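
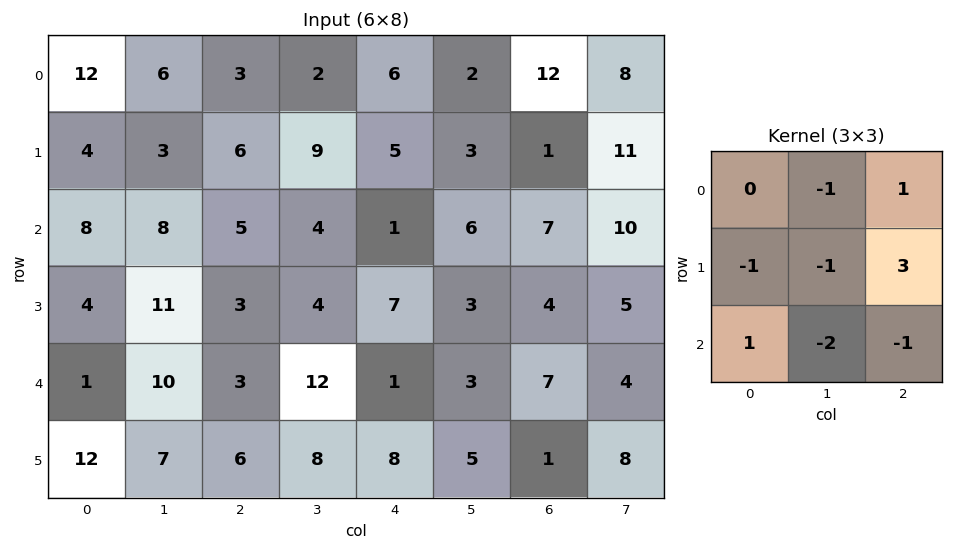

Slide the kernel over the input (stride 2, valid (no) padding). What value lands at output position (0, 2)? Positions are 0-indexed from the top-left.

The receptive field on the input at this output position is [6 2 12 / 5 3 1 / 1 6 7]. Elementwise product with the kernel and sum: 2·-1 + 12·1 + 5·-1 + 3·-1 + 1·3 + 1·1 + 6·-2 + 7·-1.

-13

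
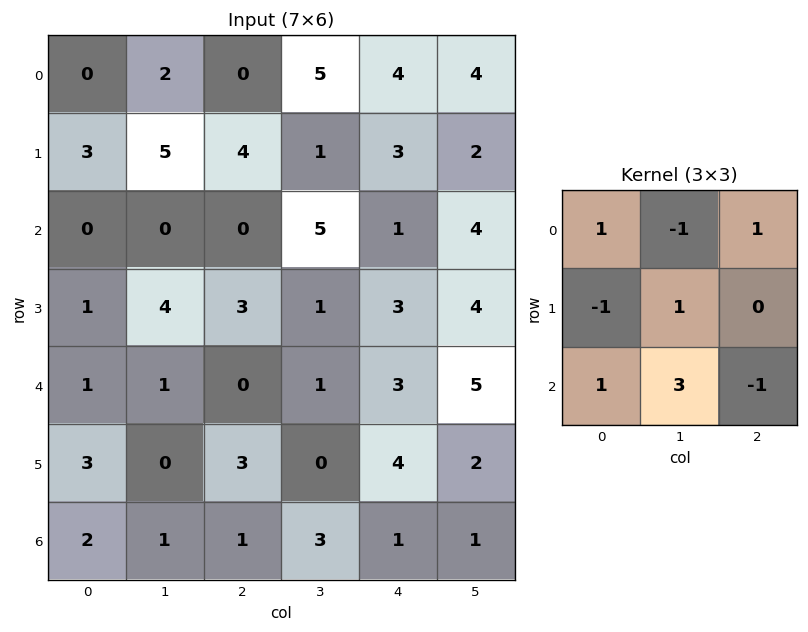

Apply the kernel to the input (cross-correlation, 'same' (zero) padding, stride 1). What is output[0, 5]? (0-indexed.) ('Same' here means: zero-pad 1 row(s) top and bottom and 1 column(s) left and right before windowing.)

9

The receptive field on the zero-padded input at this output position is [0 0 0 / 4 4 0 / 3 2 0]. Elementwise product with the kernel and sum: 0·1 + 0·-1 + 0·1 + 4·-1 + 4·1 + 3·1 + 2·3 + 0·-1.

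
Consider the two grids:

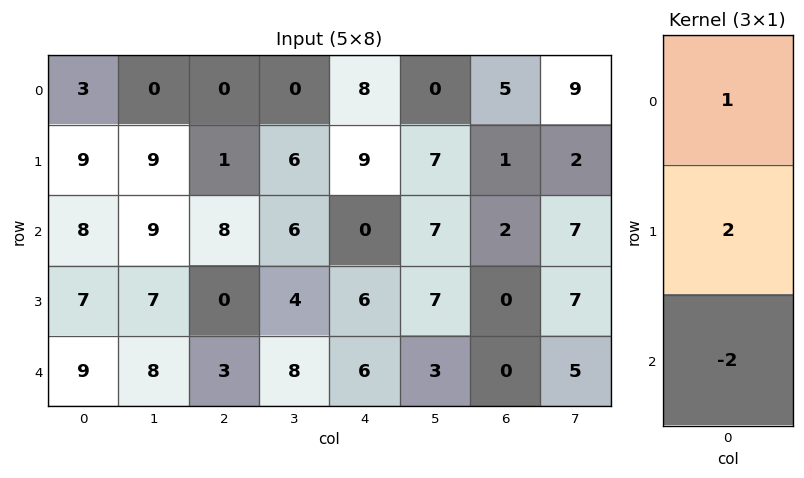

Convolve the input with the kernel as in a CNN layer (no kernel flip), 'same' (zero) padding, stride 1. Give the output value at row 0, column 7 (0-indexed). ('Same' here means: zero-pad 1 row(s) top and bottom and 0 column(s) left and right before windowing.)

14

The receptive field on the zero-padded input at this output position is [0 / 9 / 2]. Elementwise product with the kernel and sum: 0·1 + 9·2 + 2·-2.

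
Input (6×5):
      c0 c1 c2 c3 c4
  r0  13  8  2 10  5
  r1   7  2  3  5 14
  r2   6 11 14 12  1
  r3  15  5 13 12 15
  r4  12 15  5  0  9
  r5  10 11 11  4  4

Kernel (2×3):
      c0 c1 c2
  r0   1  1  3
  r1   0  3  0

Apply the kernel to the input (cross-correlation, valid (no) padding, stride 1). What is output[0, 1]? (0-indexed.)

49

The receptive field on the input at this output position is [8 2 10 / 2 3 5]. Elementwise product with the kernel and sum: 8·1 + 2·1 + 10·3 + 3·3.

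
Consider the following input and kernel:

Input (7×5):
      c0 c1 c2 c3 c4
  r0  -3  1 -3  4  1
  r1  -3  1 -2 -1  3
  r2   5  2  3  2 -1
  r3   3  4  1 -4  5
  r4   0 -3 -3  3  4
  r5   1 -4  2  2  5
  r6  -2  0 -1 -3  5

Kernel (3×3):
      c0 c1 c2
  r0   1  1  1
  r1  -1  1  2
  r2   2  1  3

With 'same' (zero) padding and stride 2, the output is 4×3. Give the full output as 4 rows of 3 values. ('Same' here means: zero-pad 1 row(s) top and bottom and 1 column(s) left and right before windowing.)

-1 1 -2
22 0 -4
-10 7 11
-5 -7 15

Output[0,0]: The receptive field on the zero-padded input at this output position is [0 0 0 / 0 -3 1 / 0 -3 1]. Elementwise product with the kernel and sum: 0·1 + 0·1 + 0·1 + 0·-1 + -3·1 + 1·2 + 0·2 + -3·1 + 1·3.
Output[0,1]: The receptive field on the zero-padded input at this output position is [0 0 0 / 1 -3 4 / 1 -2 -1]. Elementwise product with the kernel and sum: 0·1 + 0·1 + 0·1 + 1·-1 + -3·1 + 4·2 + 1·2 + -2·1 + -1·3.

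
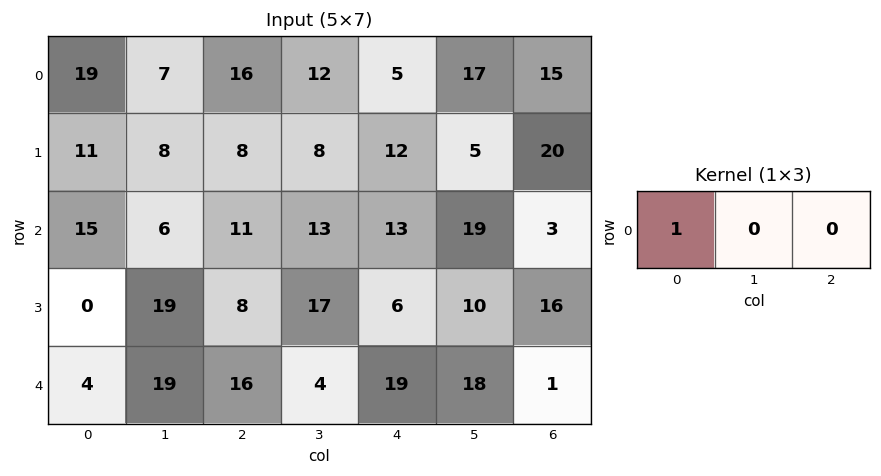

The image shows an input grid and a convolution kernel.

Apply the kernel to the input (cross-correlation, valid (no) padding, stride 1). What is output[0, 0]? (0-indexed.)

The receptive field on the input at this output position is [19 7 16]. Elementwise product with the kernel and sum: 19·1.

19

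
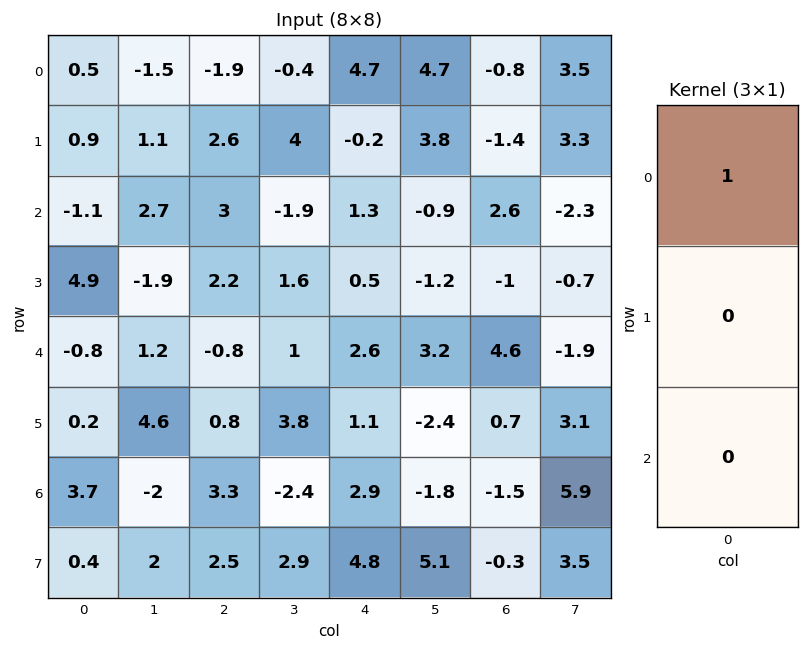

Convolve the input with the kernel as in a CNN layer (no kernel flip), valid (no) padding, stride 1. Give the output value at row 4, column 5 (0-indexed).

3.2

The receptive field on the input at this output position is [3.2 / -2.4 / -1.8]. Elementwise product with the kernel and sum: 3.2·1.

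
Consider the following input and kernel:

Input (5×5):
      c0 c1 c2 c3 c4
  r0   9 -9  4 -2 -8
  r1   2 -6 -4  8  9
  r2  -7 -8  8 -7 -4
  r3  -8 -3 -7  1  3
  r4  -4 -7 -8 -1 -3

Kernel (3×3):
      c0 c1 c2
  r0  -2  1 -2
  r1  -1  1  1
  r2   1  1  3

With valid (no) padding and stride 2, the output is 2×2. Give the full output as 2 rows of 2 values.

-38 16
-47 -22

Output[0,0]: The receptive field on the input at this output position is [9 -9 4 / 2 -6 -4 / -7 -8 8]. Elementwise product with the kernel and sum: 9·-2 + -9·1 + 4·-2 + 2·-1 + -6·1 + -4·1 + -7·1 + -8·1 + 8·3.
Output[0,1]: The receptive field on the input at this output position is [4 -2 -8 / -4 8 9 / 8 -7 -4]. Elementwise product with the kernel and sum: 4·-2 + -2·1 + -8·-2 + -4·-1 + 8·1 + 9·1 + 8·1 + -7·1 + -4·3.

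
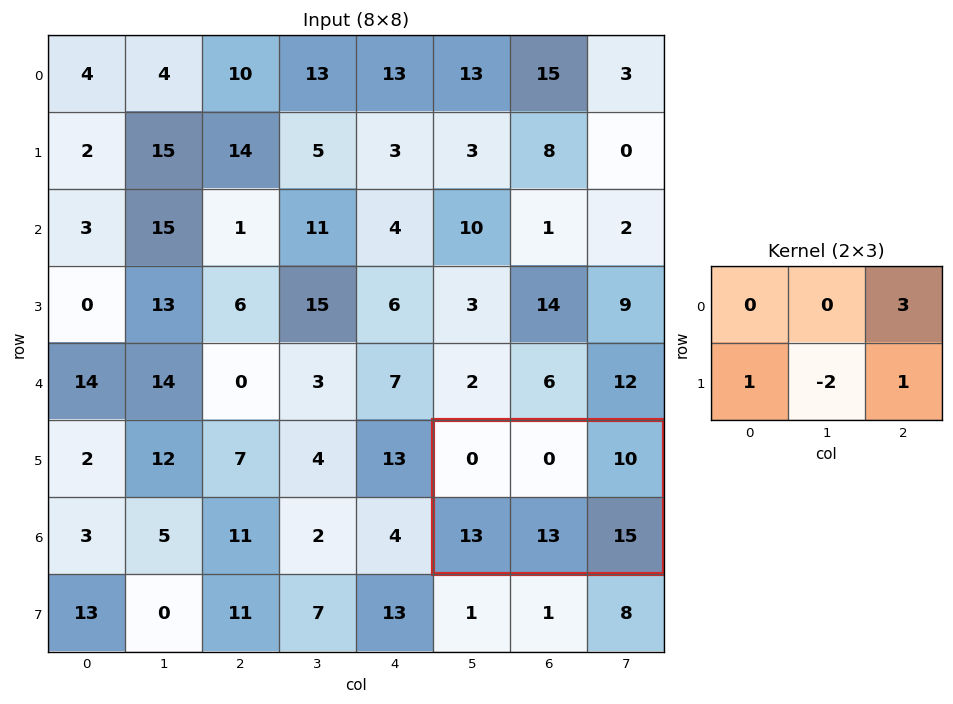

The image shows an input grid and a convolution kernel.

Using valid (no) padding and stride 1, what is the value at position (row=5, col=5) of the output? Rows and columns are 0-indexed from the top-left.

The receptive field on the input at this output position is [0 0 10 / 13 13 15]. Elementwise product with the kernel and sum: 10·3 + 13·1 + 13·-2 + 15·1.

32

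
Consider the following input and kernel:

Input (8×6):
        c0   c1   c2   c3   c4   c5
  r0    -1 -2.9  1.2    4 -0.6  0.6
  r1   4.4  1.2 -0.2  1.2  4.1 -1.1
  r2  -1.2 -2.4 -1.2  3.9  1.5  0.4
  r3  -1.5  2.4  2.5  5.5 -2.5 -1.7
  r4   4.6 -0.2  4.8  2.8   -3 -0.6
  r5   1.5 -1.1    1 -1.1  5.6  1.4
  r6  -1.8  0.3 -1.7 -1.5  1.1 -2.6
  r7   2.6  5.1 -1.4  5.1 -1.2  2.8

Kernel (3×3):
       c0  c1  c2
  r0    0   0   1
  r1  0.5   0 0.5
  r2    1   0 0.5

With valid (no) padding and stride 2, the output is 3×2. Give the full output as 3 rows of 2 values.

Output[0,0]: The receptive field on the input at this output position is [-1 -2.9 1.2 / 4.4 1.2 -0.2 / -1.2 -2.4 -1.2]. Elementwise product with the kernel and sum: 1.2·1 + 4.4·0.5 + -0.2·0.5 + -1.2·1 + -1.2·0.5.
Output[0,1]: The receptive field on the input at this output position is [1.2 4 -0.6 / -0.2 1.2 4.1 / -1.2 3.9 1.5]. Elementwise product with the kernel and sum: -0.6·1 + -0.2·0.5 + 4.1·0.5 + -1.2·1 + 1.5·0.5.

1.5 0.9
6.3 4.8
3.4 -0.85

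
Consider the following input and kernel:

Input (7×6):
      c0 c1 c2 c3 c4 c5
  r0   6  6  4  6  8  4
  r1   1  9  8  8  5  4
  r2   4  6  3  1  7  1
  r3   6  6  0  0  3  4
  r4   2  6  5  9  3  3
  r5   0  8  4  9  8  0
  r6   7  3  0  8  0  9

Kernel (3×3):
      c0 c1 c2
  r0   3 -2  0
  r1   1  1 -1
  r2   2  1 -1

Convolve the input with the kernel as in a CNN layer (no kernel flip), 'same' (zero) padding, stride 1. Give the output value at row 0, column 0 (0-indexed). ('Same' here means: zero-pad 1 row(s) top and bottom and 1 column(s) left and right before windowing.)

The receptive field on the zero-padded input at this output position is [0 0 0 / 0 6 6 / 0 1 9]. Elementwise product with the kernel and sum: 0·3 + 0·-2 + 0·1 + 6·1 + 6·-1 + 0·2 + 1·1 + 9·-1.

-8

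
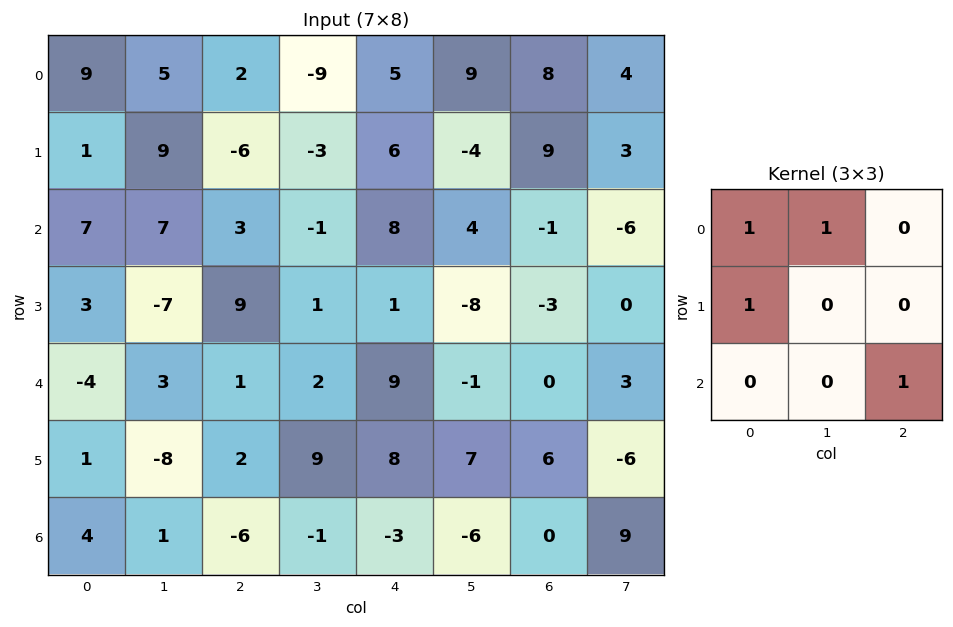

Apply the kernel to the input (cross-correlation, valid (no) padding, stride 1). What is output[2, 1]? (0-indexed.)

The receptive field on the input at this output position is [7 3 -1 / -7 9 1 / 3 1 2]. Elementwise product with the kernel and sum: 7·1 + 3·1 + -7·1 + 2·1.

5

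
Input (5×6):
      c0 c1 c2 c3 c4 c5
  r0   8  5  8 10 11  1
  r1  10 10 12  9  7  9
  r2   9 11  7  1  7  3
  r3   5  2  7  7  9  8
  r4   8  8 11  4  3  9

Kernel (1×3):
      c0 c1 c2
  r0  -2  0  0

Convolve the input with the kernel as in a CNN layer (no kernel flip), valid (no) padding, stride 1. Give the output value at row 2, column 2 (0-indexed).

The receptive field on the input at this output position is [7 1 7]. Elementwise product with the kernel and sum: 7·-2.

-14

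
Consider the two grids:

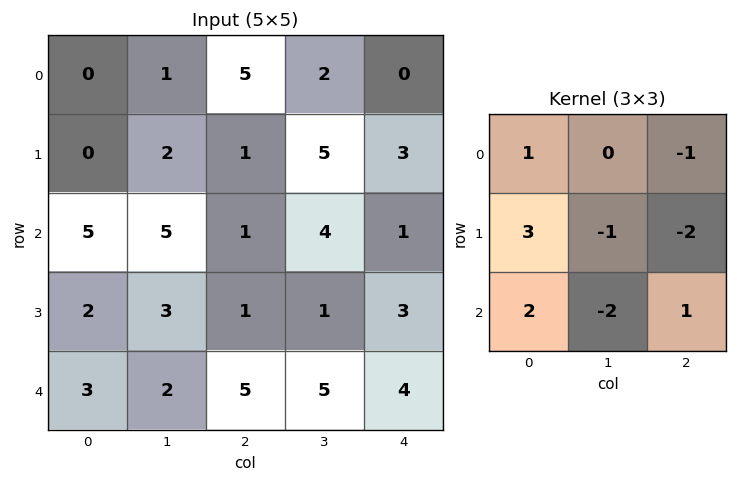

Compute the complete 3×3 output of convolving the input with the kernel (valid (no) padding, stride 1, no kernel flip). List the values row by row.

-8 6 -8
6 8 -2
12 6 0

Output[0,0]: The receptive field on the input at this output position is [0 1 5 / 0 2 1 / 5 5 1]. Elementwise product with the kernel and sum: 0·1 + 5·-1 + 0·3 + 2·-1 + 1·-2 + 5·2 + 5·-2 + 1·1.
Output[0,1]: The receptive field on the input at this output position is [1 5 2 / 2 1 5 / 5 1 4]. Elementwise product with the kernel and sum: 1·1 + 2·-1 + 2·3 + 1·-1 + 5·-2 + 5·2 + 1·-2 + 4·1.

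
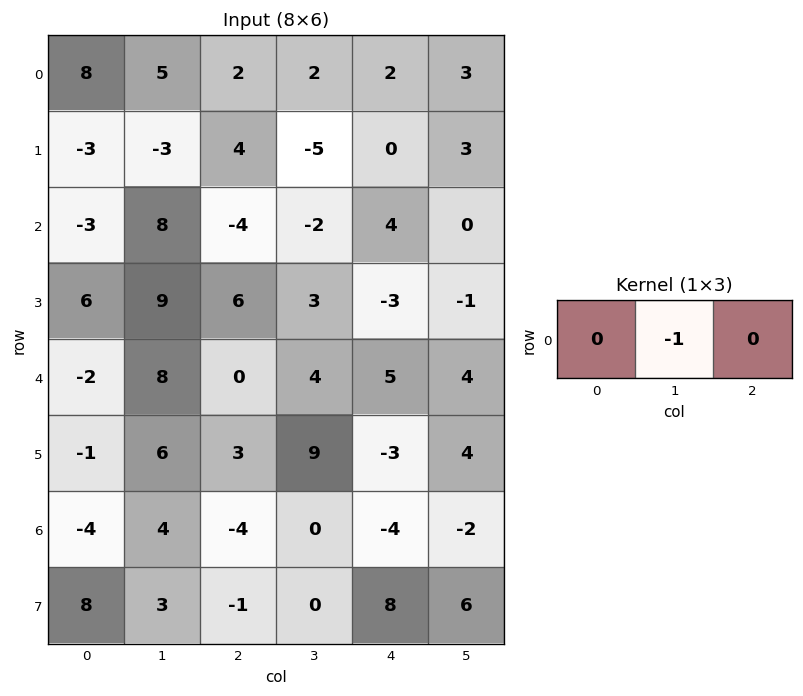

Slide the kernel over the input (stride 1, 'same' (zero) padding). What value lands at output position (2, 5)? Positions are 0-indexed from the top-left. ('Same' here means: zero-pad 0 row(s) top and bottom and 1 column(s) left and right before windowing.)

The receptive field on the zero-padded input at this output position is [4 0 0]. Elementwise product with the kernel and sum: 0·-1.

0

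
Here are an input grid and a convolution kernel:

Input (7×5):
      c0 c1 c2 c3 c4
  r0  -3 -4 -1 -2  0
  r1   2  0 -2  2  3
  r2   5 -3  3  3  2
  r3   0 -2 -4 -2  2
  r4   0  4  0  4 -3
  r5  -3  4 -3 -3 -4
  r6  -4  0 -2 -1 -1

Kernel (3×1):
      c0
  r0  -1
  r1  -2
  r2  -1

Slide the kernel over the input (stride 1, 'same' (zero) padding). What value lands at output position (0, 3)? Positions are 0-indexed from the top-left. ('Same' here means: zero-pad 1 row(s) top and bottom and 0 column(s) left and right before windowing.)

2

The receptive field on the zero-padded input at this output position is [0 / -2 / 2]. Elementwise product with the kernel and sum: 0·-1 + -2·-2 + 2·-1.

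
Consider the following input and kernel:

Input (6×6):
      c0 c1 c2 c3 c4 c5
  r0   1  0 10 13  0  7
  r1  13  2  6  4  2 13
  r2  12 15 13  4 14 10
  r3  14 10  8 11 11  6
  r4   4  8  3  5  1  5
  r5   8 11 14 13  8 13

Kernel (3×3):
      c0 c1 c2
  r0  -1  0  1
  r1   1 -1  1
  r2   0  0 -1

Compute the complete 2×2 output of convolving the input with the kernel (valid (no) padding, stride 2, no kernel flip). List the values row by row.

13 -20
10 8

Output[0,0]: The receptive field on the input at this output position is [1 0 10 / 13 2 6 / 12 15 13]. Elementwise product with the kernel and sum: 1·-1 + 10·1 + 13·1 + 2·-1 + 6·1 + 13·-1.
Output[0,1]: The receptive field on the input at this output position is [10 13 0 / 6 4 2 / 13 4 14]. Elementwise product with the kernel and sum: 10·-1 + 0·1 + 6·1 + 4·-1 + 2·1 + 14·-1.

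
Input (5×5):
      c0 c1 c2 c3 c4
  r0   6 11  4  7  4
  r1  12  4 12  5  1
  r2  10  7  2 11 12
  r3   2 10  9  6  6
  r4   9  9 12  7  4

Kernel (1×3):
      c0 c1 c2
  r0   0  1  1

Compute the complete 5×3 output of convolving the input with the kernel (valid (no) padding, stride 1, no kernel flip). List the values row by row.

Output[0,0]: The receptive field on the input at this output position is [6 11 4]. Elementwise product with the kernel and sum: 11·1 + 4·1.

15 11 11
16 17 6
9 13 23
19 15 12
21 19 11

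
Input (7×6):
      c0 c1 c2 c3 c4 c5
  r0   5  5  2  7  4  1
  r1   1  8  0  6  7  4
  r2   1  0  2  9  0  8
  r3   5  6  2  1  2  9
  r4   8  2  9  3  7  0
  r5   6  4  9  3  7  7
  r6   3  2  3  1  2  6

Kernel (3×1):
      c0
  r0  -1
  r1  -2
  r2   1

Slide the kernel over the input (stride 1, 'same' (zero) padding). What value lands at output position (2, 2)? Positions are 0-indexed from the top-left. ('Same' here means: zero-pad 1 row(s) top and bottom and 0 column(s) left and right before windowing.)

-2

The receptive field on the zero-padded input at this output position is [0 / 2 / 2]. Elementwise product with the kernel and sum: 0·-1 + 2·-2 + 2·1.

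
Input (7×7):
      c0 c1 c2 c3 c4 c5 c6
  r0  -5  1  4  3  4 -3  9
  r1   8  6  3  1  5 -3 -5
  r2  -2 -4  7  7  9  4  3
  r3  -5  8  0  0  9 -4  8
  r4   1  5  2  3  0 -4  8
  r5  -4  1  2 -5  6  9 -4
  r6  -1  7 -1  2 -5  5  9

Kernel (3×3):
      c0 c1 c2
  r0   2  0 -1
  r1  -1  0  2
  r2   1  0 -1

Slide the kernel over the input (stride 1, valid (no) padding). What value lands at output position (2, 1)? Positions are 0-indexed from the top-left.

-21

The receptive field on the input at this output position is [-4 7 7 / 8 0 0 / 5 2 3]. Elementwise product with the kernel and sum: -4·2 + 7·-1 + 8·-1 + 0·2 + 5·1 + 3·-1.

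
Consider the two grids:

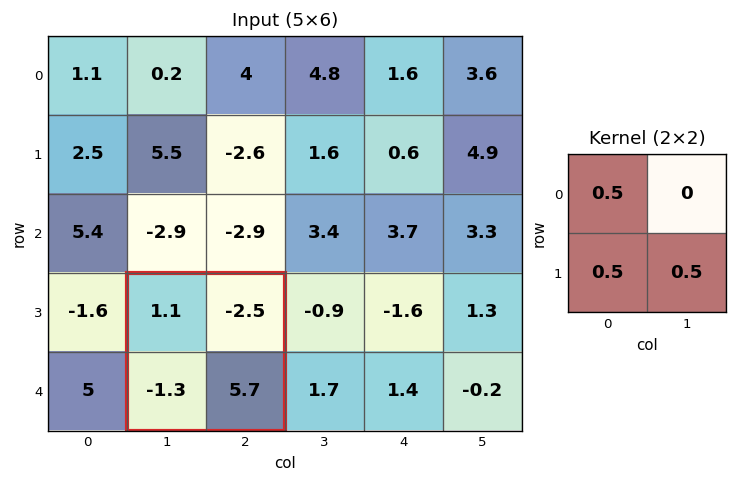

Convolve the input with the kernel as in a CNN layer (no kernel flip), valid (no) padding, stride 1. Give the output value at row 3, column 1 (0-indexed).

The receptive field on the input at this output position is [1.1 -2.5 / -1.3 5.7]. Elementwise product with the kernel and sum: 1.1·0.5 + -1.3·0.5 + 5.7·0.5.

2.75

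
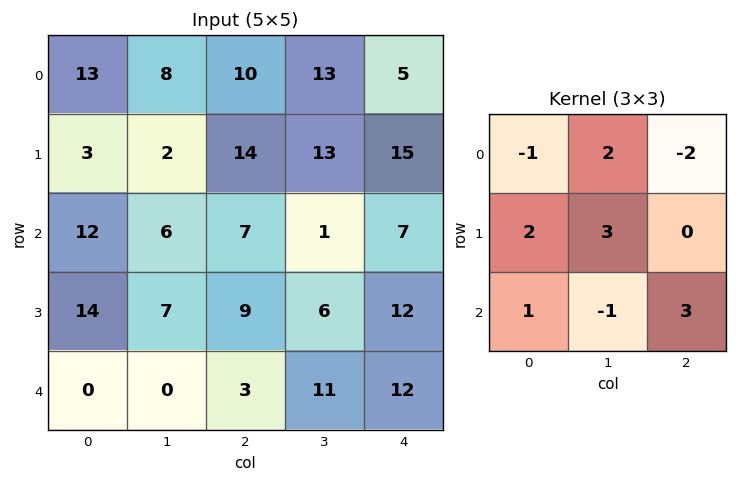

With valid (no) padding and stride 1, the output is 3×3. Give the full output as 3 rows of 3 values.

Output[0,0]: The receptive field on the input at this output position is [13 8 10 / 3 2 14 / 12 6 7]. Elementwise product with the kernel and sum: 13·-1 + 8·2 + 10·-2 + 3·2 + 2·3 + 12·1 + 6·-1 + 7·3.

22 34 100
49 49 38
44 77 45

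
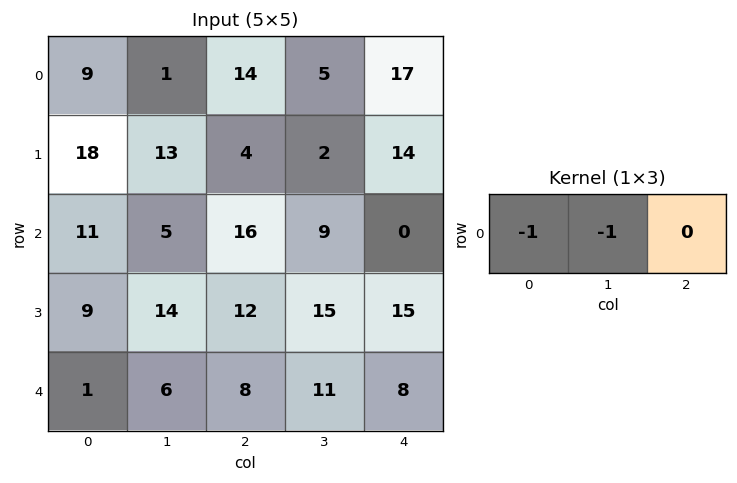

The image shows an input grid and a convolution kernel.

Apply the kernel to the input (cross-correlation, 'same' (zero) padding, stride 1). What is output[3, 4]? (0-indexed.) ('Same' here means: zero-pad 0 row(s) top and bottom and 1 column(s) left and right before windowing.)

-30

The receptive field on the zero-padded input at this output position is [15 15 0]. Elementwise product with the kernel and sum: 15·-1 + 15·-1.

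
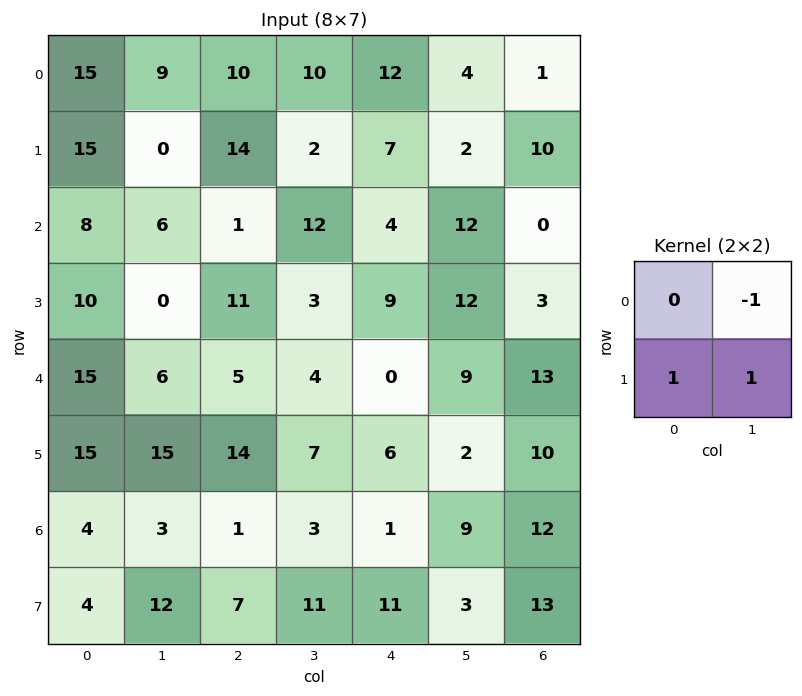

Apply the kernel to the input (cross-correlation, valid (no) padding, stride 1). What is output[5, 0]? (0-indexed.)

-8

The receptive field on the input at this output position is [15 15 / 4 3]. Elementwise product with the kernel and sum: 15·-1 + 4·1 + 3·1.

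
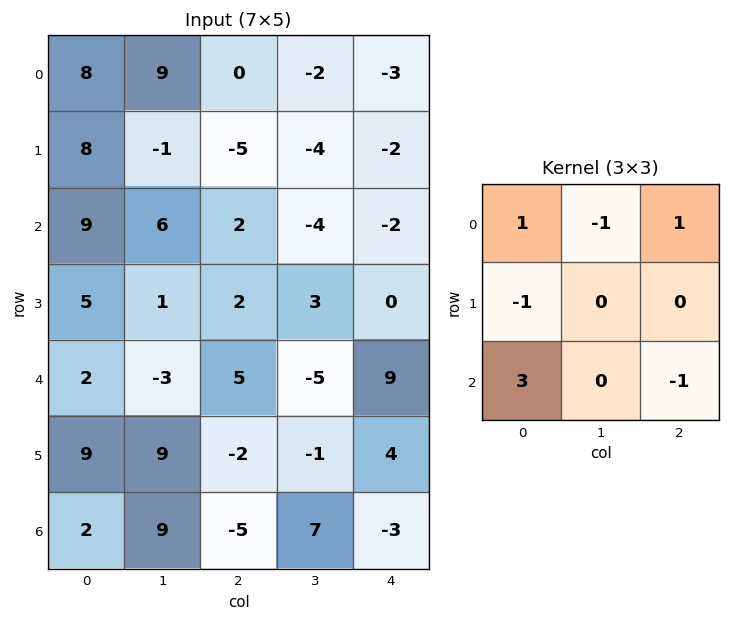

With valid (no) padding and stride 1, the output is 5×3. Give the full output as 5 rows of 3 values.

Output[0,0]: The receptive field on the input at this output position is [8 9 0 / 8 -1 -5 / 9 6 2]. Elementwise product with the kernel and sum: 8·1 + 9·-1 + 0·1 + 8·-1 + 9·3 + 2·-1.

16 30 12
8 -6 1
1 -5 8
33 33 -16
12 -2 9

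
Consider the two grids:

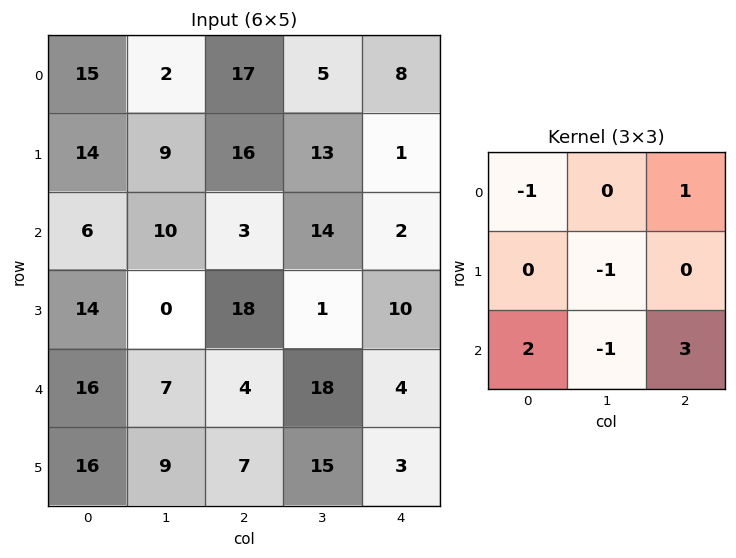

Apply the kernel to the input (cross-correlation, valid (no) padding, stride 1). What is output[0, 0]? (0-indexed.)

The receptive field on the input at this output position is [15 2 17 / 14 9 16 / 6 10 3]. Elementwise product with the kernel and sum: 15·-1 + 17·1 + 9·-1 + 6·2 + 10·-1 + 3·3.

4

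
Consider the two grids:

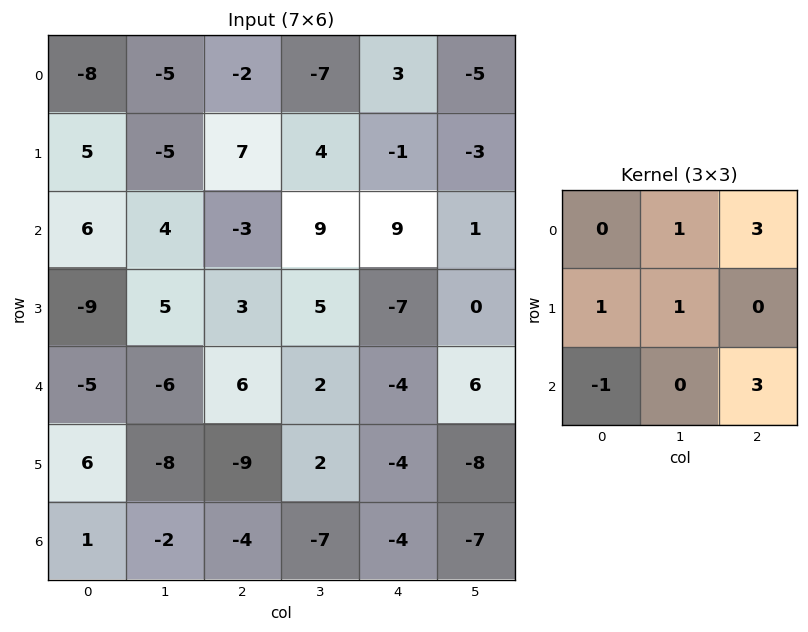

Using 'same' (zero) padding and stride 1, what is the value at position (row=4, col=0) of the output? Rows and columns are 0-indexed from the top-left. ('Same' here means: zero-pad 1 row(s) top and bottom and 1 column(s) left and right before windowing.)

-23

The receptive field on the zero-padded input at this output position is [0 -9 5 / 0 -5 -6 / 0 6 -8]. Elementwise product with the kernel and sum: -9·1 + 5·3 + 0·1 + -5·1 + 0·-1 + -8·3.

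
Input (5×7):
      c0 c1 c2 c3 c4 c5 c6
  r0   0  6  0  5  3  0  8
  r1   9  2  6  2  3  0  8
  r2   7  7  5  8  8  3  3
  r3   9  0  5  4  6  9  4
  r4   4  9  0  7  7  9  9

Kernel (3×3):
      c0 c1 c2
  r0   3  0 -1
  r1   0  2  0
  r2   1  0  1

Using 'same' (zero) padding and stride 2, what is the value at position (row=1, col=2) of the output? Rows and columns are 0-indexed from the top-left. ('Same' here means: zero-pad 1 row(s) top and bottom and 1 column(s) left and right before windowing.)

The receptive field on the zero-padded input at this output position is [2 3 0 / 8 8 3 / 4 6 9]. Elementwise product with the kernel and sum: 2·3 + 0·-1 + 8·2 + 4·1 + 9·1.

35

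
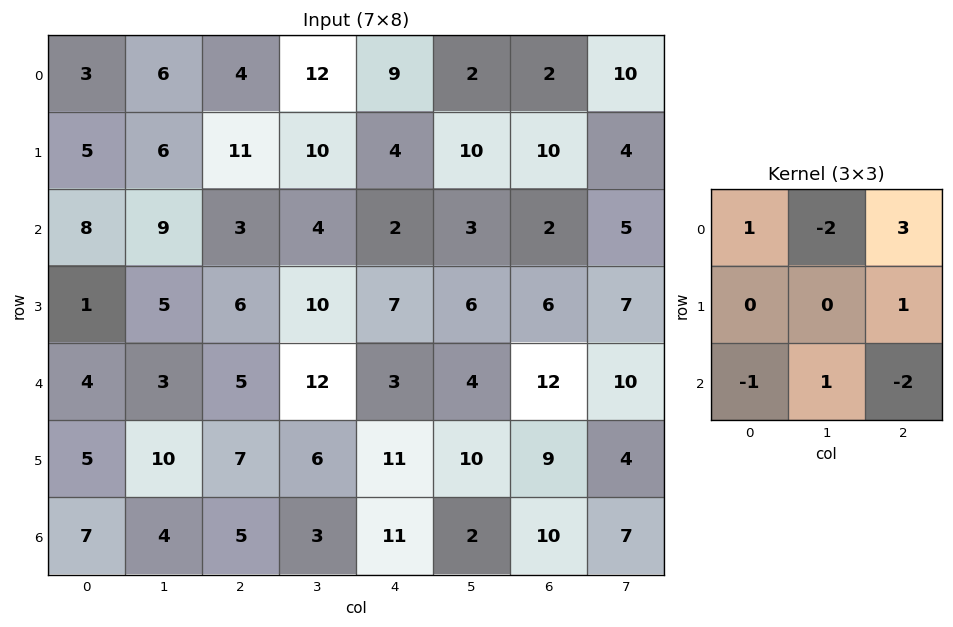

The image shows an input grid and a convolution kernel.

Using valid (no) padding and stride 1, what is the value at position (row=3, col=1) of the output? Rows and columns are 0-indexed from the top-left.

20

The receptive field on the input at this output position is [5 6 10 / 3 5 12 / 10 7 6]. Elementwise product with the kernel and sum: 5·1 + 6·-2 + 10·3 + 12·1 + 10·-1 + 7·1 + 6·-2.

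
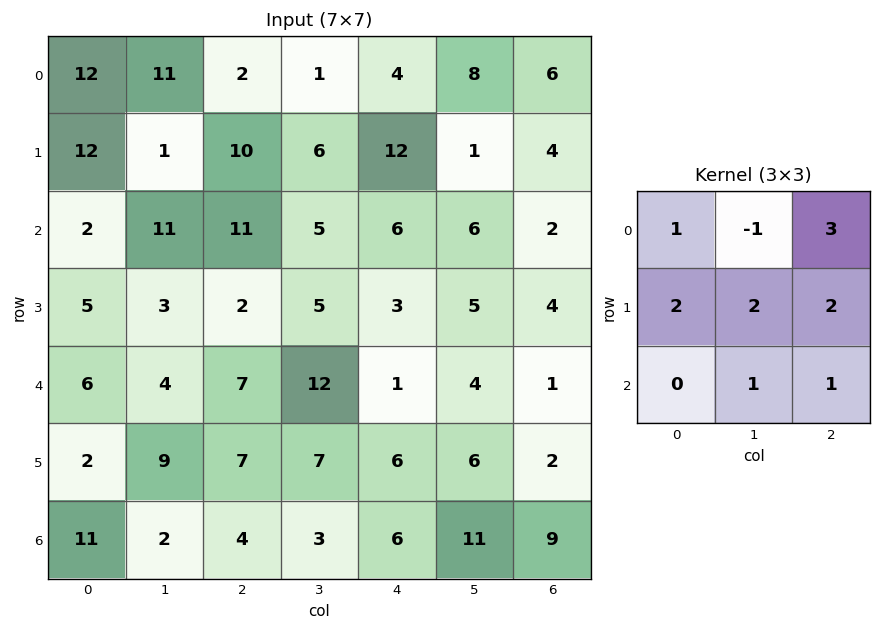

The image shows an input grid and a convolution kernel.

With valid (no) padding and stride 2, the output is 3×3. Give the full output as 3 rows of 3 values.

Output[0,0]: The receptive field on the input at this output position is [12 11 2 / 12 1 10 / 2 11 11]. Elementwise product with the kernel and sum: 12·1 + 11·-1 + 2·3 + 12·2 + 1·2 + 10·2 + 11·1 + 11·1.

75 80 56
55 57 35
65 47 48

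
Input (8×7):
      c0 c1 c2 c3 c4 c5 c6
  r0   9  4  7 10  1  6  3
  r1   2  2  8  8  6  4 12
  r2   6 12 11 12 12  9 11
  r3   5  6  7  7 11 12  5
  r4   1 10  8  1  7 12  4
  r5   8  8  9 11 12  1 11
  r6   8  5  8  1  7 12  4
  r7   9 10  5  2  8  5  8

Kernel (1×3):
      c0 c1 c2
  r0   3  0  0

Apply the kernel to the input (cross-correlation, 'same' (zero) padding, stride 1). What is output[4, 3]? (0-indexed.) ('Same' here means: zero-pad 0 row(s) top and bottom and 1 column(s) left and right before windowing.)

24

The receptive field on the zero-padded input at this output position is [8 1 7]. Elementwise product with the kernel and sum: 8·3.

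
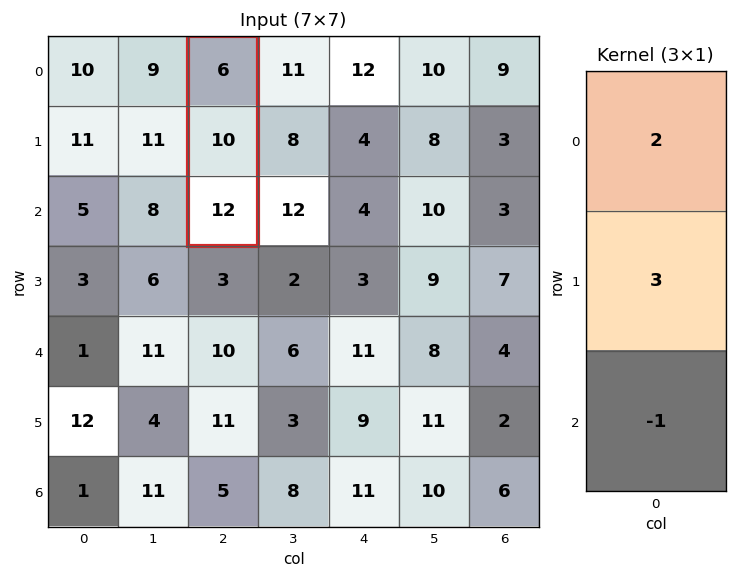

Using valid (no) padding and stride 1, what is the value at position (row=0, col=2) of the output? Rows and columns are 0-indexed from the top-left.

The receptive field on the input at this output position is [6 / 10 / 12]. Elementwise product with the kernel and sum: 6·2 + 10·3 + 12·-1.

30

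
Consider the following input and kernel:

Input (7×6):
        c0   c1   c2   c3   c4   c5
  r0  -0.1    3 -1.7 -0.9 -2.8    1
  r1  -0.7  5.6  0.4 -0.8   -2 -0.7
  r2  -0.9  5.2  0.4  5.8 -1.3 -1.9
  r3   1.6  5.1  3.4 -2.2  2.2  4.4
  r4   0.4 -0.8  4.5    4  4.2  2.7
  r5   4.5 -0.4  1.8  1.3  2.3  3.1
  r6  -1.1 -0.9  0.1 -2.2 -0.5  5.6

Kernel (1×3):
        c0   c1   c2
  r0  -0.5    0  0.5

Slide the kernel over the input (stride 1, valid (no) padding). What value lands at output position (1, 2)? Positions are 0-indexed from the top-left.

The receptive field on the input at this output position is [0.4 -0.8 -2]. Elementwise product with the kernel and sum: 0.4·-0.5 + -2·0.5.

-1.2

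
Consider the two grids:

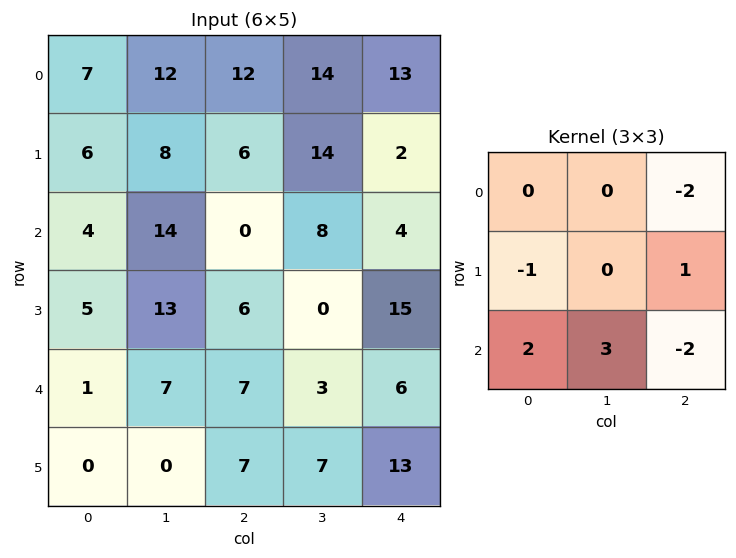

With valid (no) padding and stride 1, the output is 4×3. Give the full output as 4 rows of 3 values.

26 -10 -14
21 10 -18
10 0 12
-20 3 -22

Output[0,0]: The receptive field on the input at this output position is [7 12 12 / 6 8 6 / 4 14 0]. Elementwise product with the kernel and sum: 12·-2 + 6·-1 + 6·1 + 4·2 + 14·3 + 0·-2.
Output[0,1]: The receptive field on the input at this output position is [12 12 14 / 8 6 14 / 14 0 8]. Elementwise product with the kernel and sum: 14·-2 + 8·-1 + 14·1 + 14·2 + 0·3 + 8·-2.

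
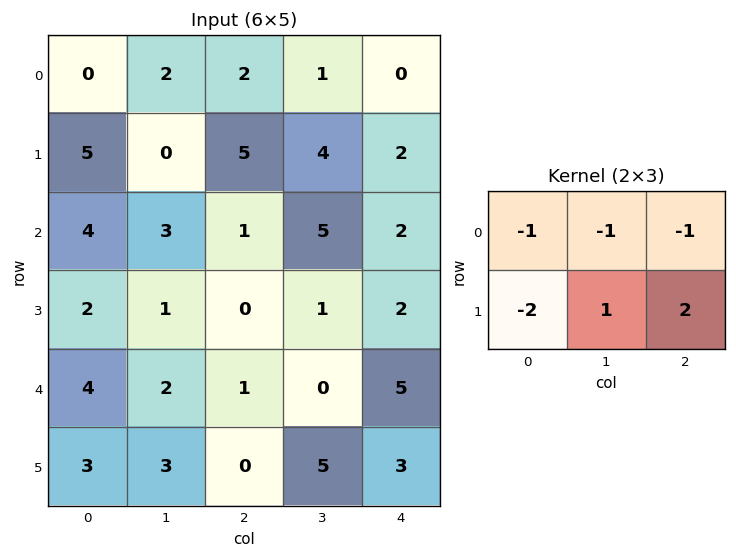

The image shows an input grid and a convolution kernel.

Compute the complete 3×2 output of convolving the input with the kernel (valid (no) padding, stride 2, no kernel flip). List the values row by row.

Output[0,0]: The receptive field on the input at this output position is [0 2 2 / 5 0 5]. Elementwise product with the kernel and sum: 0·-1 + 2·-1 + 2·-1 + 5·-2 + 0·1 + 5·2.

-4 -5
-11 -3
-10 5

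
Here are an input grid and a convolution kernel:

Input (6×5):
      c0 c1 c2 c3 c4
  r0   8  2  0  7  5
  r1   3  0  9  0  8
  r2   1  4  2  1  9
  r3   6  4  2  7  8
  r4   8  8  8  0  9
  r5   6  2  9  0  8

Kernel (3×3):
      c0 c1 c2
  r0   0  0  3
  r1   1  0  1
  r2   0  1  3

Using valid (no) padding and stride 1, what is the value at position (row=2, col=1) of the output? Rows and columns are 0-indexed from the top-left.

The receptive field on the input at this output position is [4 2 1 / 4 2 7 / 8 8 0]. Elementwise product with the kernel and sum: 1·3 + 4·1 + 7·1 + 8·1 + 0·3.

22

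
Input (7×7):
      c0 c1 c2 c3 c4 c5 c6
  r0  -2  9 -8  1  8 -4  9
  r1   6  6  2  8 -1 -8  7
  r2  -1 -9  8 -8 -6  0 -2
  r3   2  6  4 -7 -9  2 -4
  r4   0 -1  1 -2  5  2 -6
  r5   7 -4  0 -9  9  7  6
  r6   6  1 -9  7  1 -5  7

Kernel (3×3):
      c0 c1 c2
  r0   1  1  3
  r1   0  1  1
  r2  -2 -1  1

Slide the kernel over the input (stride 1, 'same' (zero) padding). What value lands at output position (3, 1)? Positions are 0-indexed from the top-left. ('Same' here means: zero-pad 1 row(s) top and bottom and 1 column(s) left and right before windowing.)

26

The receptive field on the zero-padded input at this output position is [-1 -9 8 / 2 6 4 / 0 -1 1]. Elementwise product with the kernel and sum: -1·1 + -9·1 + 8·3 + 6·1 + 4·1 + 0·-2 + -1·-1 + 1·1.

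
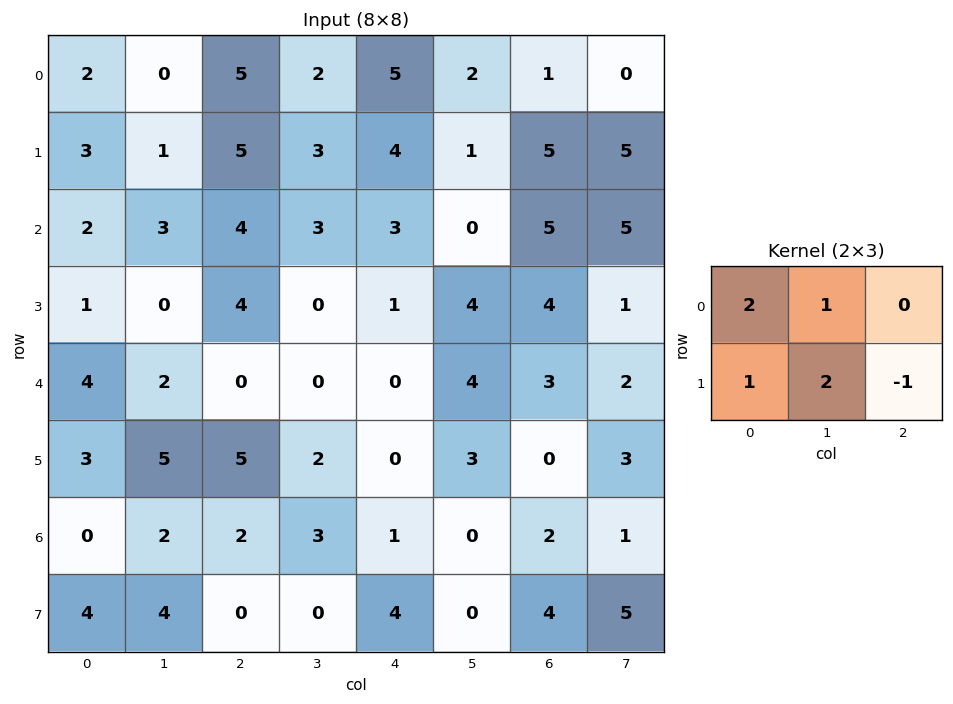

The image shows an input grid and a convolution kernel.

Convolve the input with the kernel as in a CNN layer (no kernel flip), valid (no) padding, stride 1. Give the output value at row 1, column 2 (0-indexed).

20

The receptive field on the input at this output position is [5 3 4 / 4 3 3]. Elementwise product with the kernel and sum: 5·2 + 3·1 + 4·1 + 3·2 + 3·-1.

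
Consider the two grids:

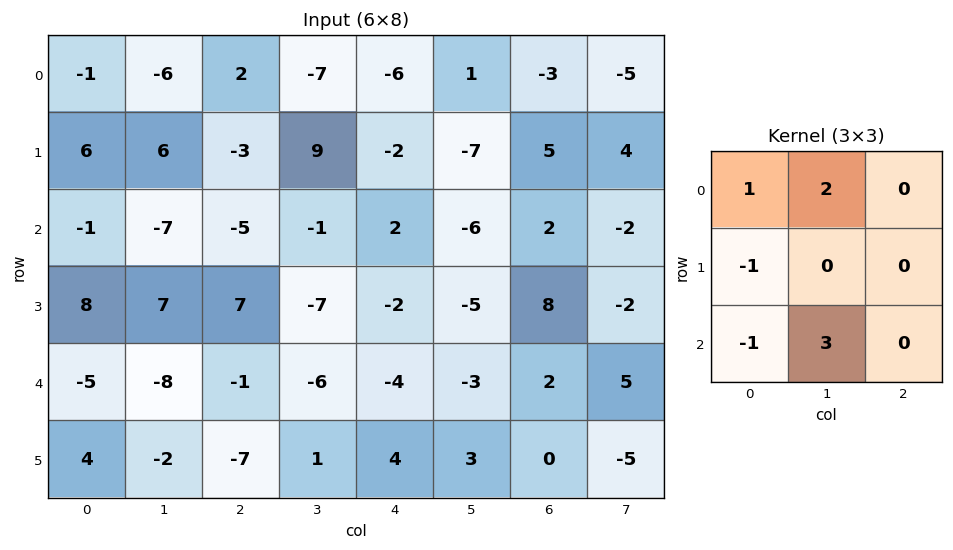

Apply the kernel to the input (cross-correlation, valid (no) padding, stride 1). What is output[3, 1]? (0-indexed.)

The receptive field on the input at this output position is [7 7 -7 / -8 -1 -6 / -2 -7 1]. Elementwise product with the kernel and sum: 7·1 + 7·2 + -8·-1 + -2·-1 + -7·3.

10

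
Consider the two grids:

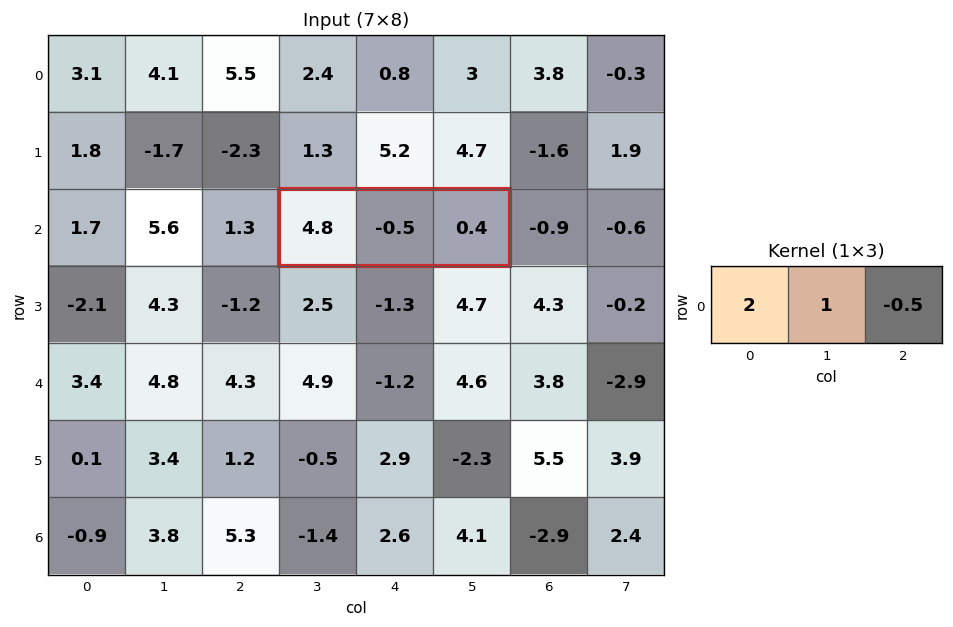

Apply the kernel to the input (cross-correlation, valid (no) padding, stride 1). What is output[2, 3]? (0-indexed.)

8.9

The receptive field on the input at this output position is [4.8 -0.5 0.4]. Elementwise product with the kernel and sum: 4.8·2 + -0.5·1 + 0.4·-0.5.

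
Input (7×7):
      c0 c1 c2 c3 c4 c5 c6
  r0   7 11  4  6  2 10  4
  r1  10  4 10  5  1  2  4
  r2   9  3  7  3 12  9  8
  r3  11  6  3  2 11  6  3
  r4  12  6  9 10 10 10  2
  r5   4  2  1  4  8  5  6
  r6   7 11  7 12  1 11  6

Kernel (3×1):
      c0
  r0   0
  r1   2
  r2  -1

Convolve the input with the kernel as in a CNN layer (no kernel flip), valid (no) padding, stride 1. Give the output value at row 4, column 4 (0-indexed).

The receptive field on the input at this output position is [10 / 8 / 1]. Elementwise product with the kernel and sum: 8·2 + 1·-1.

15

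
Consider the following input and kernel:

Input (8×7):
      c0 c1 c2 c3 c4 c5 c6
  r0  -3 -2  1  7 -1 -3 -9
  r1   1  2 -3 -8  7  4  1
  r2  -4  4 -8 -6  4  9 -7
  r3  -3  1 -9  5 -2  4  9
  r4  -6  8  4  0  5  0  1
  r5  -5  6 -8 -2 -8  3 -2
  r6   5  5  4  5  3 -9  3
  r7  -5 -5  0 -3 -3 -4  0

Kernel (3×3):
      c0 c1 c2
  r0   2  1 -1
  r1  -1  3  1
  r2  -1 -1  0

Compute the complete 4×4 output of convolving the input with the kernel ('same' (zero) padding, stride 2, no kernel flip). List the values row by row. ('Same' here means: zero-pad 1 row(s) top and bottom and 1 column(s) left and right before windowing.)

-12 13 -12 -29
-6 -17 11 -34
-9 -6 29 19
14 23 -14 26

Output[0,0]: The receptive field on the zero-padded input at this output position is [0 0 0 / 0 -3 -2 / 0 1 2]. Elementwise product with the kernel and sum: 0·2 + 0·1 + 0·-1 + 0·-1 + -3·3 + -2·1 + 0·-1 + 1·-1.
Output[0,1]: The receptive field on the zero-padded input at this output position is [0 0 0 / -2 1 7 / 2 -3 -8]. Elementwise product with the kernel and sum: 0·2 + 0·1 + 0·-1 + -2·-1 + 1·3 + 7·1 + 2·-1 + -3·-1.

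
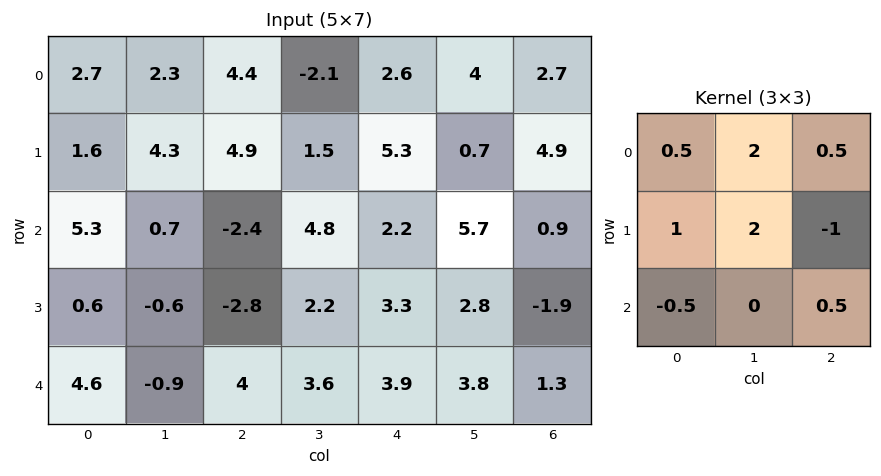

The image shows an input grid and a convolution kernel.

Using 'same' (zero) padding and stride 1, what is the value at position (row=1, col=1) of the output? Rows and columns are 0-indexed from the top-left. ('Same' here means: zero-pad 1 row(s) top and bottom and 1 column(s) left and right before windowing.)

9.6

The receptive field on the zero-padded input at this output position is [2.7 2.3 4.4 / 1.6 4.3 4.9 / 5.3 0.7 -2.4]. Elementwise product with the kernel and sum: 2.7·0.5 + 2.3·2 + 4.4·0.5 + 1.6·1 + 4.3·2 + 4.9·-1 + 5.3·-0.5 + -2.4·0.5.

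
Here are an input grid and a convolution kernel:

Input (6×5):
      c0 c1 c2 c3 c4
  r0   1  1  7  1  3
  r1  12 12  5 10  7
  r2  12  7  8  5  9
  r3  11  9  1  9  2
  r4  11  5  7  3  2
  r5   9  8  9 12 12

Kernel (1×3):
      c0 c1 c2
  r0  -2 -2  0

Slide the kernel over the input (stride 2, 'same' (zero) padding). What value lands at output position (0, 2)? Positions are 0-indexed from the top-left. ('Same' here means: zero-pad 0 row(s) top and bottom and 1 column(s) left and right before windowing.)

The receptive field on the zero-padded input at this output position is [1 3 0]. Elementwise product with the kernel and sum: 1·-2 + 3·-2.

-8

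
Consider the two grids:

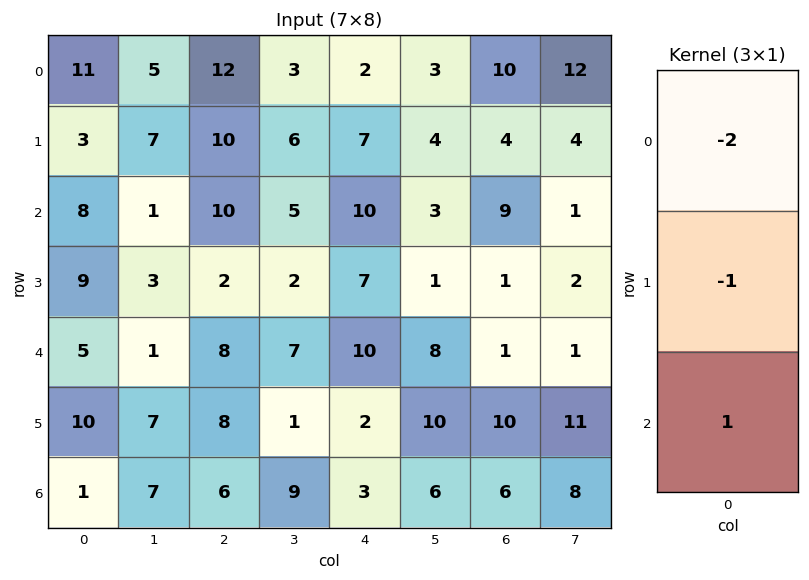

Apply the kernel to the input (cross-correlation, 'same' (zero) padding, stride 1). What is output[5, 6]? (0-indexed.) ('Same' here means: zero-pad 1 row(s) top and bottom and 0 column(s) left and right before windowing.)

-6

The receptive field on the zero-padded input at this output position is [1 / 10 / 6]. Elementwise product with the kernel and sum: 1·-2 + 10·-1 + 6·1.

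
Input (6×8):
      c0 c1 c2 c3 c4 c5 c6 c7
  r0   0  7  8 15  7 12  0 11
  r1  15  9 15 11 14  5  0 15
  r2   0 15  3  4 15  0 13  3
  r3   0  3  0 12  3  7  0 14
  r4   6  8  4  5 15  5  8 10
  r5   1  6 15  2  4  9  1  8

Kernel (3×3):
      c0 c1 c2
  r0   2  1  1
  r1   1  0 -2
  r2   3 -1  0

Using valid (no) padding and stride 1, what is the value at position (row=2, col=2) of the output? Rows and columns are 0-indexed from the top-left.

The receptive field on the input at this output position is [3 4 15 / 0 12 3 / 4 5 15]. Elementwise product with the kernel and sum: 3·2 + 4·1 + 15·1 + 0·1 + 3·-2 + 4·3 + 5·-1.

26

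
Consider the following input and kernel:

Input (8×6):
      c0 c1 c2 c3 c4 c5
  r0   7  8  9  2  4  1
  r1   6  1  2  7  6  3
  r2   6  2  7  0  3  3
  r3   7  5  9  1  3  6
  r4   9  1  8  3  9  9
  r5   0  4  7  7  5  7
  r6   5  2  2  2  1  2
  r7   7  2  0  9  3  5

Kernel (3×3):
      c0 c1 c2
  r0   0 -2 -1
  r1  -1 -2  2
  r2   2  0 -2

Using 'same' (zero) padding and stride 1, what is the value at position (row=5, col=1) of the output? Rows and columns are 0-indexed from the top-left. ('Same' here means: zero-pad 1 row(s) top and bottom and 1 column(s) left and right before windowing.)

2

The receptive field on the zero-padded input at this output position is [9 1 8 / 0 4 7 / 5 2 2]. Elementwise product with the kernel and sum: 1·-2 + 8·-1 + 0·-1 + 4·-2 + 7·2 + 5·2 + 2·-2.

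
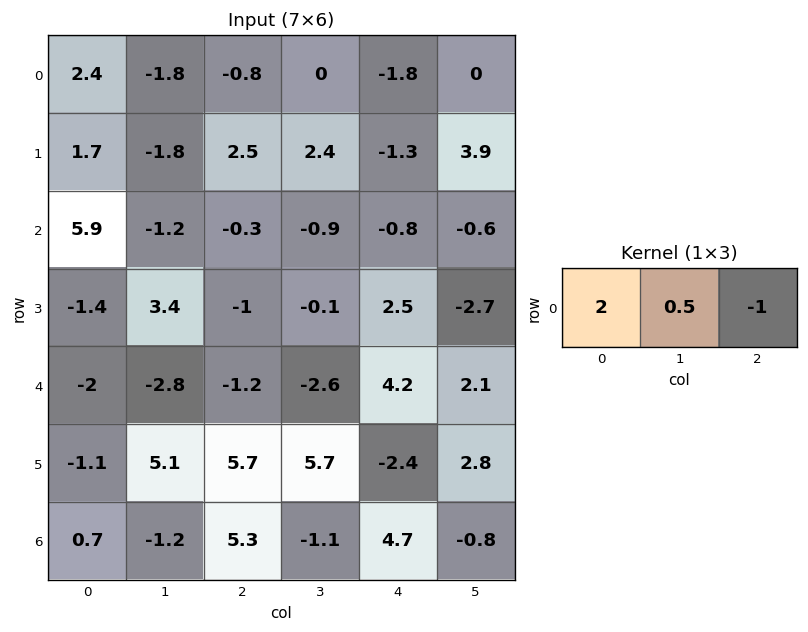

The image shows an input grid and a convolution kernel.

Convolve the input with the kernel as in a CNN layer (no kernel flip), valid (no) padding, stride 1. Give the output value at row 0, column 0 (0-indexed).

The receptive field on the input at this output position is [2.4 -1.8 -0.8]. Elementwise product with the kernel and sum: 2.4·2 + -1.8·0.5 + -0.8·-1.

4.7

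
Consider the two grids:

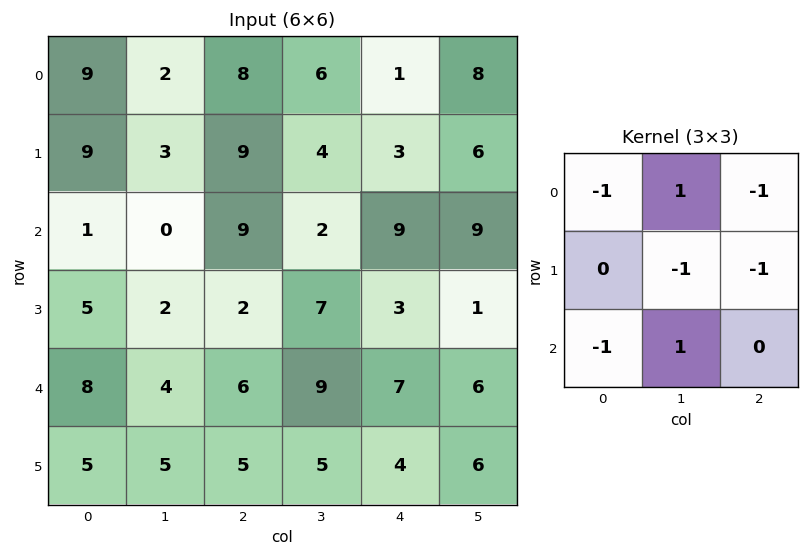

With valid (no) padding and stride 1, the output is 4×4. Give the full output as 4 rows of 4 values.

-28 -4 -17 -15
-27 -9 -14 -29
-18 0 -23 -8
-15 -22 -14 -19

Output[0,0]: The receptive field on the input at this output position is [9 2 8 / 9 3 9 / 1 0 9]. Elementwise product with the kernel and sum: 9·-1 + 2·1 + 8·-1 + 3·-1 + 9·-1 + 1·-1 + 0·1.
Output[0,1]: The receptive field on the input at this output position is [2 8 6 / 3 9 4 / 0 9 2]. Elementwise product with the kernel and sum: 2·-1 + 8·1 + 6·-1 + 9·-1 + 4·-1 + 0·-1 + 9·1.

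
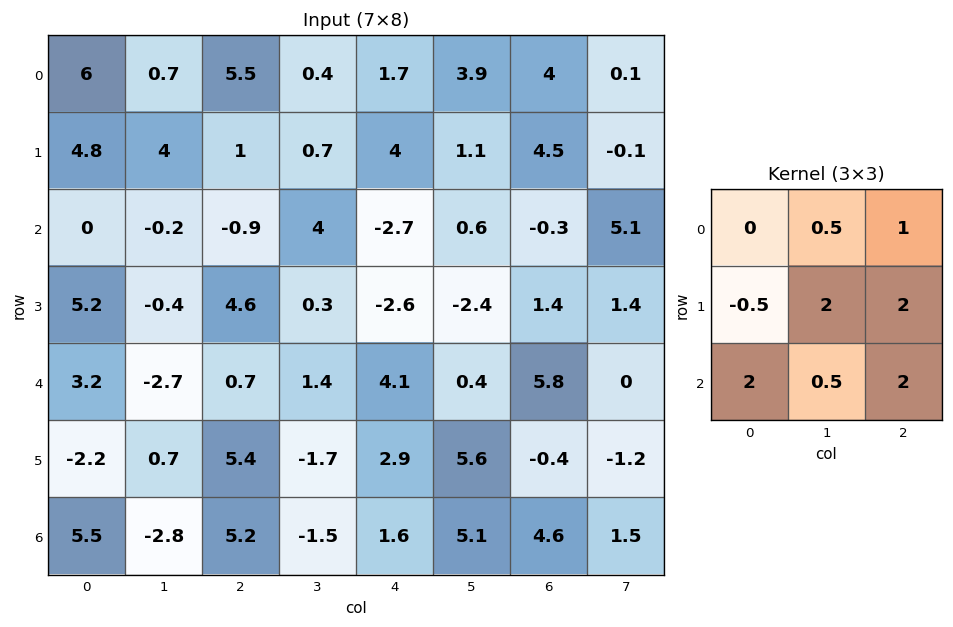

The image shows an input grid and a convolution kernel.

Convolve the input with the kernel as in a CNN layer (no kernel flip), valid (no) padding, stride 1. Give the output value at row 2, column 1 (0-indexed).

The receptive field on the input at this output position is [-0.2 -0.9 4 / -0.4 4.6 0.3 / -2.7 0.7 1.4]. Elementwise product with the kernel and sum: -0.9·0.5 + 4·1 + -0.4·-0.5 + 4.6·2 + 0.3·2 + -2.7·2 + 0.7·0.5 + 1.4·2.

11.3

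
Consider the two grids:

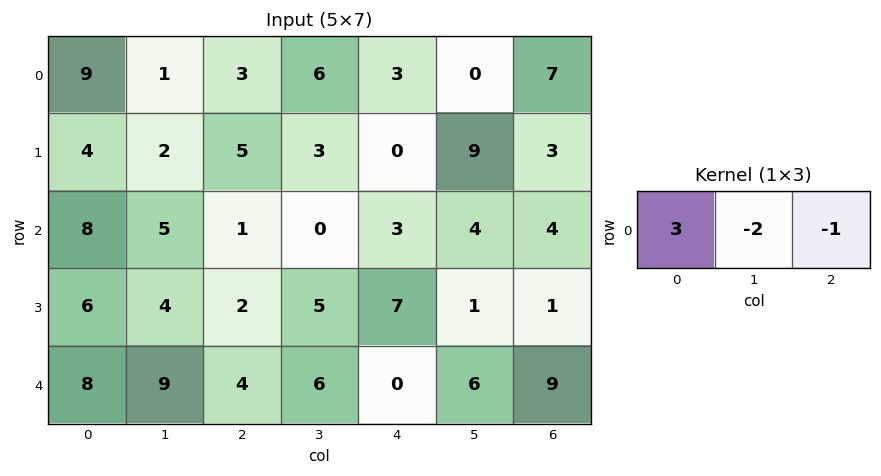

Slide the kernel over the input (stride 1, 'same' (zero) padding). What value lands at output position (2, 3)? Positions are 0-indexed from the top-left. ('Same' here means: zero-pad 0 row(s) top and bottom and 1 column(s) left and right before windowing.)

The receptive field on the zero-padded input at this output position is [1 0 3]. Elementwise product with the kernel and sum: 1·3 + 0·-2 + 3·-1.

0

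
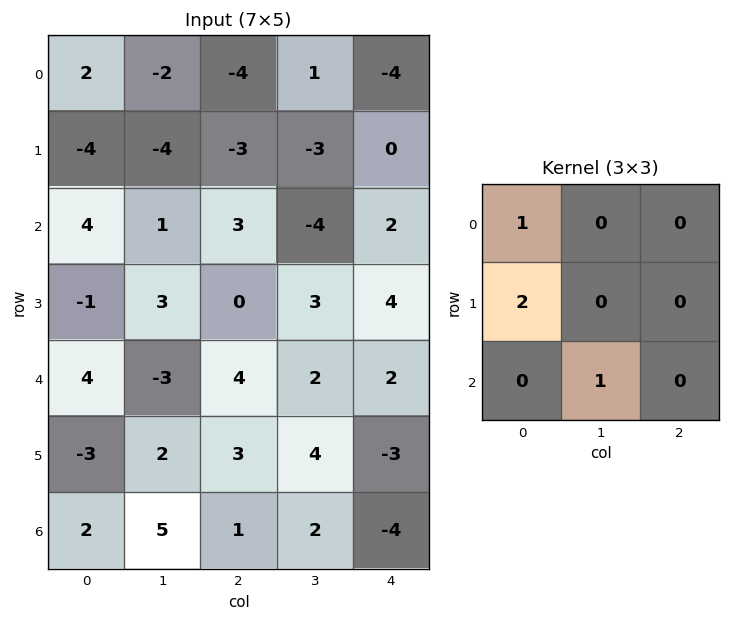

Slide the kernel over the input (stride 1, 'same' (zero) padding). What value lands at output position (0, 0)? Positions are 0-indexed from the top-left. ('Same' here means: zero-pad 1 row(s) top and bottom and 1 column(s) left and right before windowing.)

-4

The receptive field on the zero-padded input at this output position is [0 0 0 / 0 2 -2 / 0 -4 -4]. Elementwise product with the kernel and sum: 0·1 + 0·2 + -4·1.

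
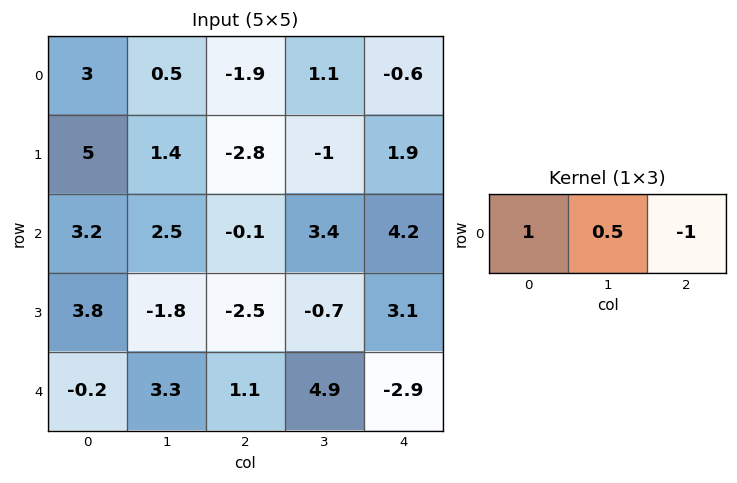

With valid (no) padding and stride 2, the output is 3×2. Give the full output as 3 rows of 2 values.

5.15 -0.75
4.55 -2.6
0.35 6.45

Output[0,0]: The receptive field on the input at this output position is [3 0.5 -1.9]. Elementwise product with the kernel and sum: 3·1 + 0.5·0.5 + -1.9·-1.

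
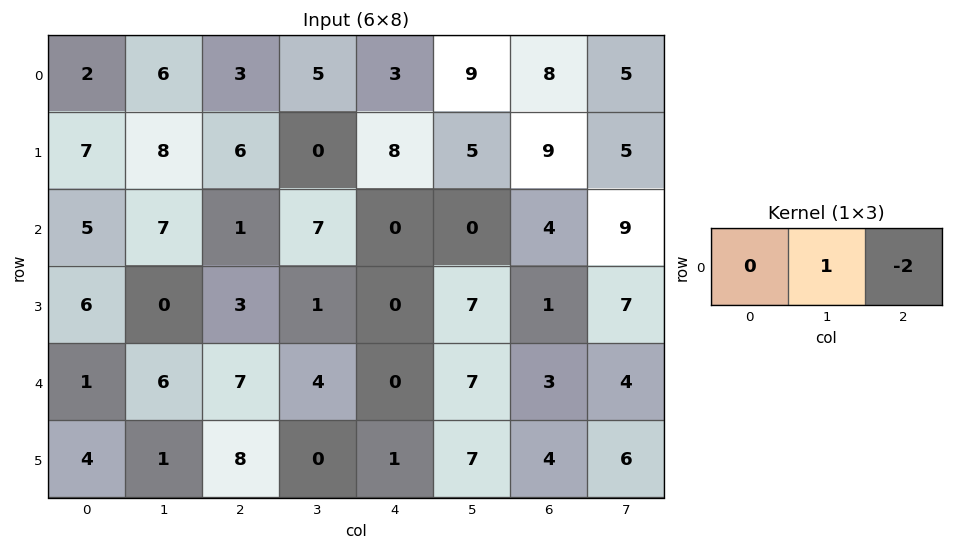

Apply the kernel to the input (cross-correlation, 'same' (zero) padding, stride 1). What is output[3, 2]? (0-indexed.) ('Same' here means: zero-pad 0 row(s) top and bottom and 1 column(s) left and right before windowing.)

1

The receptive field on the zero-padded input at this output position is [0 3 1]. Elementwise product with the kernel and sum: 3·1 + 1·-2.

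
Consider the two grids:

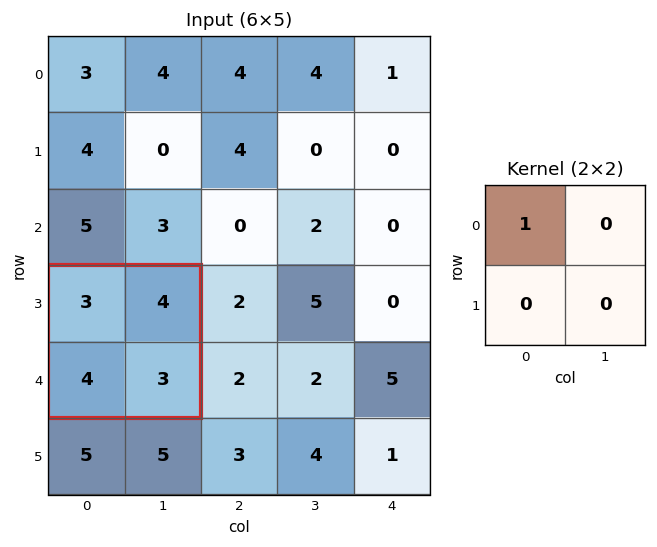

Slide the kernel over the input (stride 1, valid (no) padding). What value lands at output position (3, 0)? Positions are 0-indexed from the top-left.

The receptive field on the input at this output position is [3 4 / 4 3]. Elementwise product with the kernel and sum: 3·1.

3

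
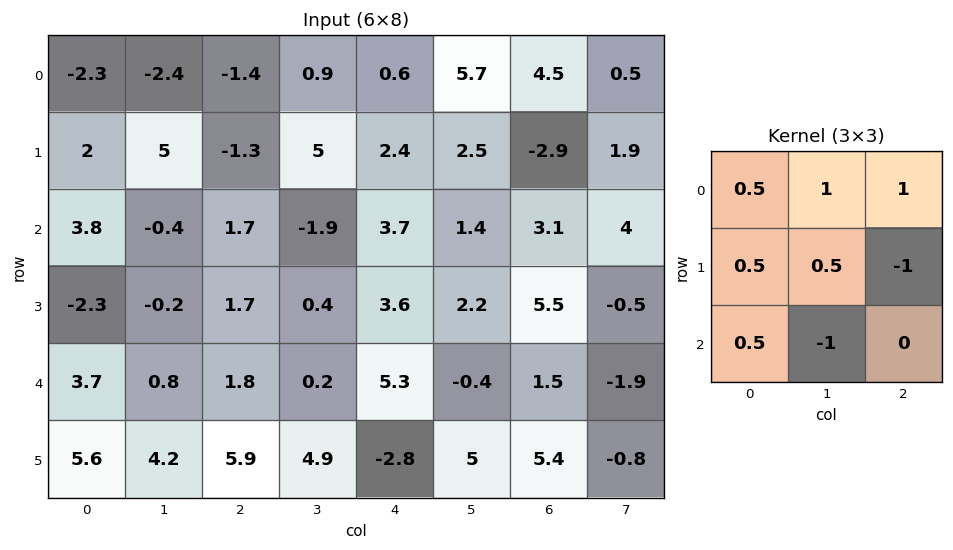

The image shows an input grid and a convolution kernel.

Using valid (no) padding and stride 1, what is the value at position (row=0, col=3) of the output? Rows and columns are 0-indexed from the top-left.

The receptive field on the input at this output position is [0.9 0.6 5.7 / 5 2.4 2.5 / -1.9 3.7 1.4]. Elementwise product with the kernel and sum: 0.9·0.5 + 0.6·1 + 5.7·1 + 5·0.5 + 2.4·0.5 + 2.5·-1 + -1.9·0.5 + 3.7·-1.

3.3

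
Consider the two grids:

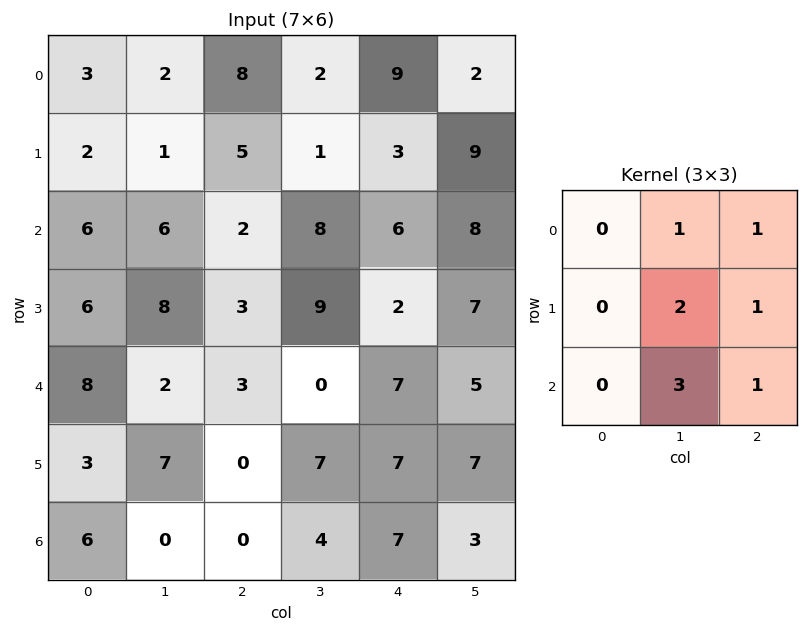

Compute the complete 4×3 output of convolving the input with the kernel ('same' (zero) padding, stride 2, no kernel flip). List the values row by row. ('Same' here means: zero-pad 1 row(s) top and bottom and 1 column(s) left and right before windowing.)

Output[0,0]: The receptive field on the zero-padded input at this output position is [0 0 0 / 0 3 2 / 0 2 1]. Elementwise product with the kernel and sum: 0·1 + 0·1 + 3·2 + 2·1 + 2·3 + 1·1.

15 34 38
47 36 45
48 25 56
22 11 31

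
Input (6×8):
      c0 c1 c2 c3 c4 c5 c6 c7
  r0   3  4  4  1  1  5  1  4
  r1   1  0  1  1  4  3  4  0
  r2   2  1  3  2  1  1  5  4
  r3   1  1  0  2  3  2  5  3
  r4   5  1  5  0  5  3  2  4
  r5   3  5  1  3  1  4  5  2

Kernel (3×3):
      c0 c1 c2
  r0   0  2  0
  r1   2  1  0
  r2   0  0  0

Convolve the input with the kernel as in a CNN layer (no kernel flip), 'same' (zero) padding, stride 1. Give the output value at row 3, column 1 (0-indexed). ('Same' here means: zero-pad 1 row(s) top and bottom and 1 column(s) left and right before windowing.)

5

The receptive field on the zero-padded input at this output position is [2 1 3 / 1 1 0 / 5 1 5]. Elementwise product with the kernel and sum: 1·2 + 1·2 + 1·1.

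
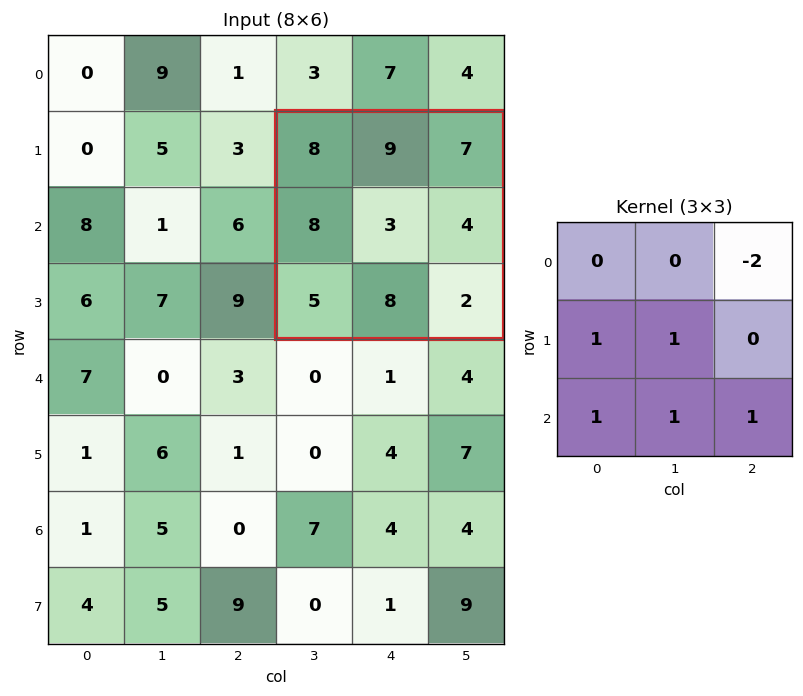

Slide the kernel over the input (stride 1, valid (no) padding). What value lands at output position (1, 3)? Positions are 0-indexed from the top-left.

12

The receptive field on the input at this output position is [8 9 7 / 8 3 4 / 5 8 2]. Elementwise product with the kernel and sum: 7·-2 + 8·1 + 3·1 + 5·1 + 8·1 + 2·1.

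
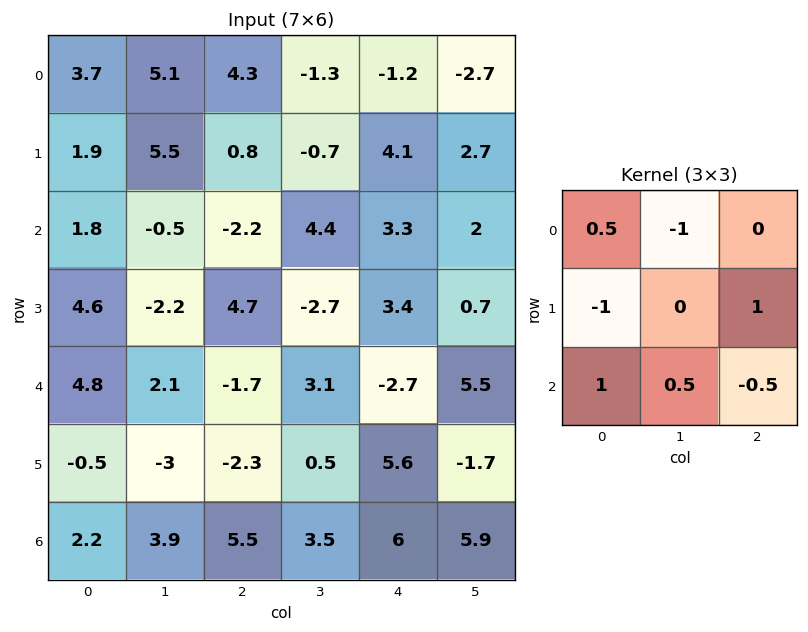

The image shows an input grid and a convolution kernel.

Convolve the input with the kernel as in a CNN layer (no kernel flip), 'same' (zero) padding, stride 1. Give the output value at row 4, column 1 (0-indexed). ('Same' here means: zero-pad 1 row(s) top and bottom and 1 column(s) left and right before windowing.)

-2.85

The receptive field on the zero-padded input at this output position is [4.6 -2.2 4.7 / 4.8 2.1 -1.7 / -0.5 -3 -2.3]. Elementwise product with the kernel and sum: 4.6·0.5 + -2.2·-1 + 4.8·-1 + -1.7·1 + -0.5·1 + -3·0.5 + -2.3·-0.5.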